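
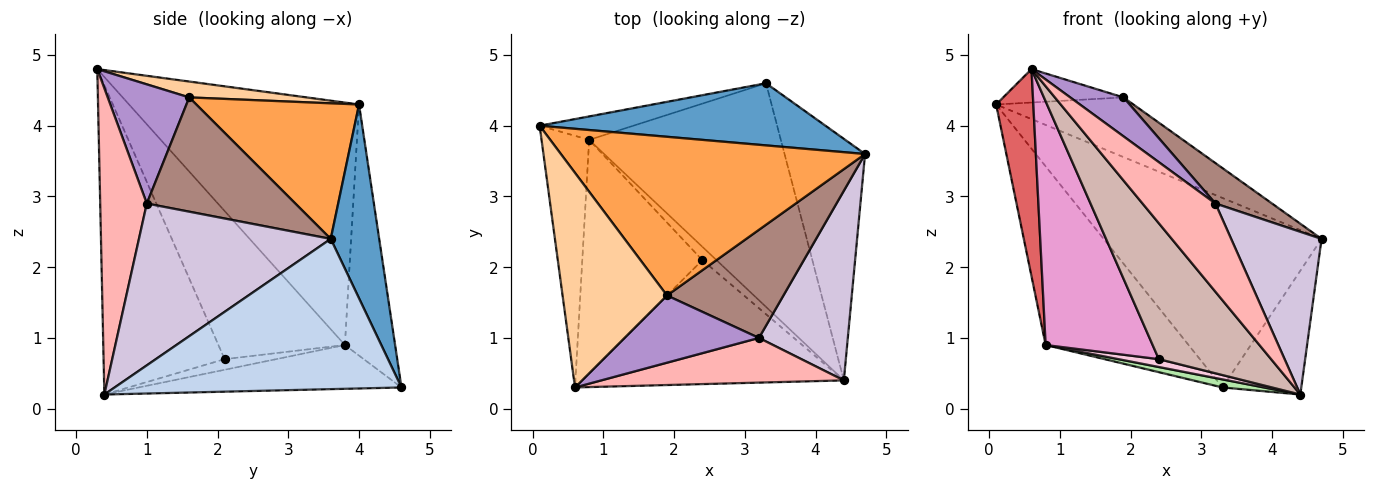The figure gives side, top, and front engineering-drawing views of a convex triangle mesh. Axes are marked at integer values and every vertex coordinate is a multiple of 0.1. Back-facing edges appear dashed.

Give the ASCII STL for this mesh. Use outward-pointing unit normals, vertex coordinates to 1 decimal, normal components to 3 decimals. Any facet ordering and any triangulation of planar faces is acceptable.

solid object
 facet normal 0.207 0.930 0.305
  outer loop
   vertex 3.3 4.6 0.3
   vertex 0.1 4.0 4.3
   vertex 4.7 3.6 2.4
  endloop
 endfacet
 facet normal 0.857 0.235 -0.459
  outer loop
   vertex 3.3 4.6 0.3
   vertex 4.7 3.6 2.4
   vertex 4.4 0.4 0.2
  endloop
 endfacet
 facet normal 0.385 0.325 0.864
  outer loop
   vertex 1.9 1.6 4.4
   vertex 4.7 3.6 2.4
   vertex 0.1 4.0 4.3
  endloop
 endfacet
 facet normal 0.149 0.152 0.977
  outer loop
   vertex 1.9 1.6 4.4
   vertex 0.1 4.0 4.3
   vertex 0.6 0.3 4.8
  endloop
 endfacet
 facet normal -0.329 0.936 -0.123
  outer loop
   vertex 0.8 3.8 0.9
   vertex 0.1 4.0 4.3
   vertex 3.3 4.6 0.3
  endloop
 endfacet
 facet normal -0.223 -0.035 -0.974
  outer loop
   vertex 0.8 3.8 0.9
   vertex 3.3 4.6 0.3
   vertex 4.4 0.4 0.2
  endloop
 endfacet
 facet normal -0.969 -0.157 -0.190
  outer loop
   vertex 0.8 3.8 0.9
   vertex 0.6 0.3 4.8
   vertex 0.1 4.0 4.3
  endloop
 endfacet
 facet normal 0.495 -0.775 0.392
  outer loop
   vertex 3.2 1.0 2.9
   vertex 0.6 0.3 4.8
   vertex 4.4 0.4 0.2
  endloop
 endfacet
 facet normal 0.609 -0.397 0.687
  outer loop
   vertex 3.2 1.0 2.9
   vertex 1.9 1.6 4.4
   vertex 0.6 0.3 4.8
  endloop
 endfacet
 facet normal 0.810 -0.382 0.445
  outer loop
   vertex 3.2 1.0 2.9
   vertex 4.4 0.4 0.2
   vertex 4.7 3.6 2.4
  endloop
 endfacet
 facet normal 0.677 -0.258 0.690
  outer loop
   vertex 3.2 1.0 2.9
   vertex 4.7 3.6 2.4
   vertex 1.9 1.6 4.4
  endloop
 endfacet
 facet normal -0.623 -0.578 -0.527
  outer loop
   vertex 2.4 2.1 0.7
   vertex 4.4 0.4 0.2
   vertex 0.6 0.3 4.8
  endloop
 endfacet
 facet normal -0.649 -0.549 -0.526
  outer loop
   vertex 2.4 2.1 0.7
   vertex 0.6 0.3 4.8
   vertex 0.8 3.8 0.9
  endloop
 endfacet
 facet normal -0.543 -0.426 -0.724
  outer loop
   vertex 2.4 2.1 0.7
   vertex 0.8 3.8 0.9
   vertex 4.4 0.4 0.2
  endloop
 endfacet
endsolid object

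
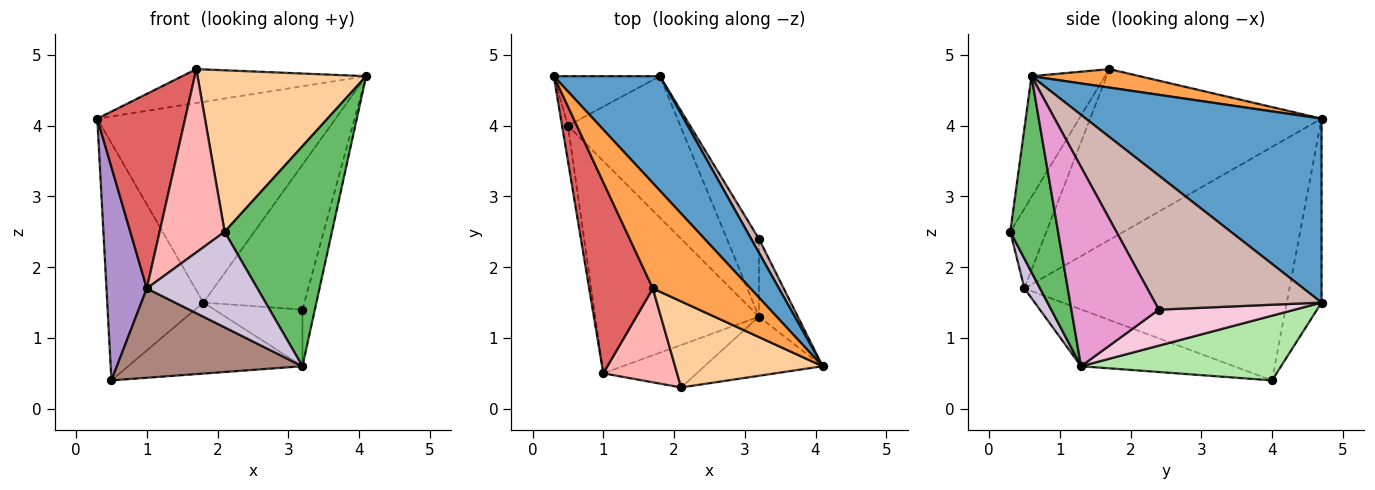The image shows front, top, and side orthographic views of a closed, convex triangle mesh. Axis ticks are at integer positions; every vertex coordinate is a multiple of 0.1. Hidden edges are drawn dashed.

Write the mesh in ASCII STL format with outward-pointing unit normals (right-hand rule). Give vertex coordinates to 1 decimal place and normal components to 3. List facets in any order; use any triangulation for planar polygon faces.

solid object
 facet normal 0.652 0.659 0.376
  outer loop
   vertex 1.8 4.7 1.5
   vertex 0.3 4.7 4.1
   vertex 4.1 0.6 4.7
  endloop
 endfacet
 facet normal -0.334 0.923 -0.193
  outer loop
   vertex 1.8 4.7 1.5
   vertex 0.5 4.0 0.4
   vertex 0.3 4.7 4.1
  endloop
 endfacet
 facet normal 0.177 0.301 0.937
  outer loop
   vertex 1.7 1.7 4.8
   vertex 4.1 0.6 4.7
   vertex 0.3 4.7 4.1
  endloop
 endfacet
 facet normal -0.359 -0.824 0.439
  outer loop
   vertex 1.7 1.7 4.8
   vertex 2.1 0.3 2.5
   vertex 4.1 0.6 4.7
  endloop
 endfacet
 facet normal 0.395 -0.887 -0.238
  outer loop
   vertex 3.2 1.3 0.6
   vertex 4.1 0.6 4.7
   vertex 2.1 0.3 2.5
  endloop
 endfacet
 facet normal 0.458 0.399 -0.795
  outer loop
   vertex 3.2 1.3 0.6
   vertex 0.5 4.0 0.4
   vertex 1.8 4.7 1.5
  endloop
 endfacet
 facet normal -0.883 -0.335 0.329
  outer loop
   vertex 1.0 0.5 1.7
   vertex 1.7 1.7 4.8
   vertex 0.3 4.7 4.1
  endloop
 endfacet
 facet normal -0.442 -0.798 0.409
  outer loop
   vertex 1.0 0.5 1.7
   vertex 2.1 0.3 2.5
   vertex 1.7 1.7 4.8
  endloop
 endfacet
 facet normal -0.988 -0.150 -0.025
  outer loop
   vertex 1.0 0.5 1.7
   vertex 0.3 4.7 4.1
   vertex 0.5 4.0 0.4
  endloop
 endfacet
 facet normal 0.128 -0.906 -0.403
  outer loop
   vertex 1.0 0.5 1.7
   vertex 3.2 1.3 0.6
   vertex 2.1 0.3 2.5
  endloop
 endfacet
 facet normal -0.305 -0.370 -0.878
  outer loop
   vertex 1.0 0.5 1.7
   vertex 0.5 4.0 0.4
   vertex 3.2 1.3 0.6
  endloop
 endfacet
 facet normal 0.854 0.518 0.049
  outer loop
   vertex 3.2 2.4 1.4
   vertex 1.8 4.7 1.5
   vertex 4.1 0.6 4.7
  endloop
 endfacet
 facet normal 0.972 0.138 -0.190
  outer loop
   vertex 3.2 2.4 1.4
   vertex 4.1 0.6 4.7
   vertex 3.2 1.3 0.6
  endloop
 endfacet
 facet normal 0.672 0.435 -0.599
  outer loop
   vertex 3.2 2.4 1.4
   vertex 3.2 1.3 0.6
   vertex 1.8 4.7 1.5
  endloop
 endfacet
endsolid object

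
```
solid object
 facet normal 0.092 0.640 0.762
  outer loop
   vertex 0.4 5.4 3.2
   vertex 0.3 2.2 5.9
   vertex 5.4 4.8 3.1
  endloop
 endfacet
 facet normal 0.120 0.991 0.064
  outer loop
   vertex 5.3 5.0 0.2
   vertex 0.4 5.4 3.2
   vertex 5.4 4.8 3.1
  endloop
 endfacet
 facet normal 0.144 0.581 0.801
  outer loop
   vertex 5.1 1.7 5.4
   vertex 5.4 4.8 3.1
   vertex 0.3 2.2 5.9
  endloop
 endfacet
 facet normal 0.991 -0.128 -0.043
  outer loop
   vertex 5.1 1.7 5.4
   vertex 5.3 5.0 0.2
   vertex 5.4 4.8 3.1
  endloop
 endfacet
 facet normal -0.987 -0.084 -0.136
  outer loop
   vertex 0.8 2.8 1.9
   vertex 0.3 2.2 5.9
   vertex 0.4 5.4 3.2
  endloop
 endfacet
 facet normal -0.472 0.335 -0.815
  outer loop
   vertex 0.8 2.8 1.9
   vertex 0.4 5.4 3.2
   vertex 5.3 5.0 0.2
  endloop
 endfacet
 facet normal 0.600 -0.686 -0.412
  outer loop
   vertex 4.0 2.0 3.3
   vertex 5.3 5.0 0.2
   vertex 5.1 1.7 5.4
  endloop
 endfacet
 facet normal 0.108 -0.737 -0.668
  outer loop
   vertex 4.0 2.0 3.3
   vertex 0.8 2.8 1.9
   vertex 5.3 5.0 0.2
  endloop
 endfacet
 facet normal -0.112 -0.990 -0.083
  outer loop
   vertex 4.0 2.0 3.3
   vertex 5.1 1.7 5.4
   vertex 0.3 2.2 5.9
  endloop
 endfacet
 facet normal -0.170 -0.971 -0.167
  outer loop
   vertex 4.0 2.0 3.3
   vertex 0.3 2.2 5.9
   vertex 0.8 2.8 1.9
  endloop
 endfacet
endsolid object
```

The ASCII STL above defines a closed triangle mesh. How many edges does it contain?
15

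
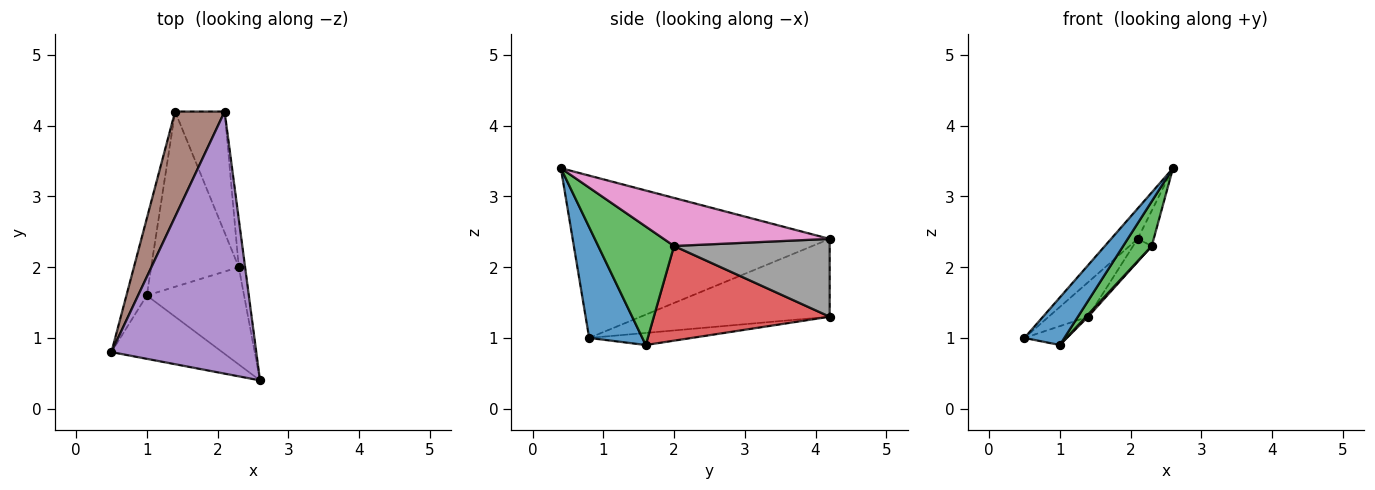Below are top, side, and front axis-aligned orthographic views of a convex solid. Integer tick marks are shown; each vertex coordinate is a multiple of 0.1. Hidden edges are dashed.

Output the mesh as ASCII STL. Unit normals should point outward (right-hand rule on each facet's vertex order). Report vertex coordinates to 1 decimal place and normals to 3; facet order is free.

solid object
 facet normal 0.625 -0.469 -0.625
  outer loop
   vertex 1.0 1.6 0.9
   vertex 2.6 0.4 3.4
   vertex 0.5 0.8 1.0
  endloop
 endfacet
 facet normal -0.498 0.206 -0.842
  outer loop
   vertex 1.0 1.6 0.9
   vertex 0.5 0.8 1.0
   vertex 1.4 4.2 1.3
  endloop
 endfacet
 facet normal 0.742 -0.280 -0.609
  outer loop
   vertex 2.3 2.0 2.3
   vertex 2.6 0.4 3.4
   vertex 1.0 1.6 0.9
  endloop
 endfacet
 facet normal 0.734 -0.008 -0.679
  outer loop
   vertex 2.3 2.0 2.3
   vertex 1.0 1.6 0.9
   vertex 1.4 4.2 1.3
  endloop
 endfacet
 facet normal -0.744 0.077 0.664
  outer loop
   vertex 2.1 4.2 2.4
   vertex 0.5 0.8 1.0
   vertex 2.6 0.4 3.4
  endloop
 endfacet
 facet normal -0.831 0.173 0.529
  outer loop
   vertex 2.1 4.2 2.4
   vertex 1.4 4.2 1.3
   vertex 0.5 0.8 1.0
  endloop
 endfacet
 facet normal 0.987 0.096 -0.130
  outer loop
   vertex 2.1 4.2 2.4
   vertex 2.6 0.4 3.4
   vertex 2.3 2.0 2.3
  endloop
 endfacet
 facet normal 0.839 0.101 -0.534
  outer loop
   vertex 2.1 4.2 2.4
   vertex 2.3 2.0 2.3
   vertex 1.4 4.2 1.3
  endloop
 endfacet
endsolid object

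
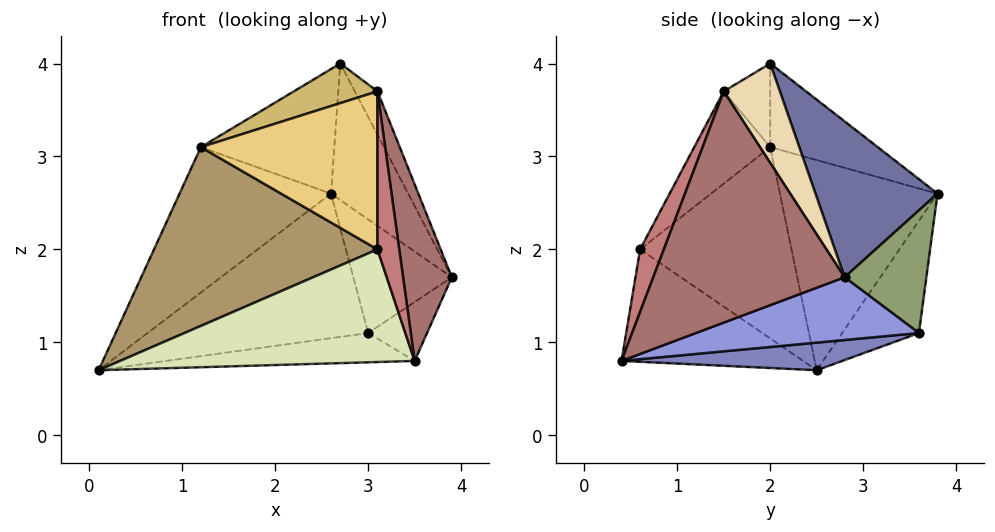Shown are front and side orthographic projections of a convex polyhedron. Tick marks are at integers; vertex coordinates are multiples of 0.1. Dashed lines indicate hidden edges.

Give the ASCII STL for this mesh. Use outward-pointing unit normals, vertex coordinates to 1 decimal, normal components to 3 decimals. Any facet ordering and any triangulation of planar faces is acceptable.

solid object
 facet normal 0.716 0.453 0.531
  outer loop
   vertex 2.6 3.8 2.6
   vertex 2.7 2.0 4.0
   vertex 3.9 2.8 1.7
  endloop
 endfacet
 facet normal 0.096 0.108 -0.990
  outer loop
   vertex 3.0 3.6 1.1
   vertex 3.5 0.4 0.8
   vertex 0.1 2.5 0.7
  endloop
 endfacet
 facet normal 0.647 0.171 -0.743
  outer loop
   vertex 3.0 3.6 1.1
   vertex 3.9 2.8 1.7
   vertex 3.5 0.4 0.8
  endloop
 endfacet
 facet normal -0.322 0.924 -0.209
  outer loop
   vertex 3.0 3.6 1.1
   vertex 0.1 2.5 0.7
   vertex 2.6 3.8 2.6
  endloop
 endfacet
 facet normal 0.637 0.768 0.068
  outer loop
   vertex 3.0 3.6 1.1
   vertex 2.6 3.8 2.6
   vertex 3.9 2.8 1.7
  endloop
 endfacet
 facet normal -0.651 0.626 0.429
  outer loop
   vertex 1.2 2.0 3.1
   vertex 2.6 3.8 2.6
   vertex 0.1 2.5 0.7
  endloop
 endfacet
 facet normal -0.434 0.538 0.723
  outer loop
   vertex 1.2 2.0 3.1
   vertex 2.7 2.0 4.0
   vertex 2.6 3.8 2.6
  endloop
 endfacet
 facet normal -0.525 -0.851 -0.033
  outer loop
   vertex 3.1 0.6 2.0
   vertex 0.1 2.5 0.7
   vertex 3.5 0.4 0.8
  endloop
 endfacet
 facet normal -0.559 -0.825 0.084
  outer loop
   vertex 3.1 0.6 2.0
   vertex 1.2 2.0 3.1
   vertex 0.1 2.5 0.7
  endloop
 endfacet
 facet normal -0.377 -0.679 0.629
  outer loop
   vertex 3.1 1.5 3.7
   vertex 2.7 2.0 4.0
   vertex 1.2 2.0 3.1
  endloop
 endfacet
 facet normal -0.355 -0.826 0.437
  outer loop
   vertex 3.1 1.5 3.7
   vertex 1.2 2.0 3.1
   vertex 3.1 0.6 2.0
  endloop
 endfacet
 facet normal 0.790 0.318 0.523
  outer loop
   vertex 3.1 1.5 3.7
   vertex 3.9 2.8 1.7
   vertex 2.7 2.0 4.0
  endloop
 endfacet
 facet normal 0.945 -0.241 0.222
  outer loop
   vertex 3.1 1.5 3.7
   vertex 3.5 0.4 0.8
   vertex 3.9 2.8 1.7
  endloop
 endfacet
 facet normal 0.693 -0.637 0.337
  outer loop
   vertex 3.1 1.5 3.7
   vertex 3.1 0.6 2.0
   vertex 3.5 0.4 0.8
  endloop
 endfacet
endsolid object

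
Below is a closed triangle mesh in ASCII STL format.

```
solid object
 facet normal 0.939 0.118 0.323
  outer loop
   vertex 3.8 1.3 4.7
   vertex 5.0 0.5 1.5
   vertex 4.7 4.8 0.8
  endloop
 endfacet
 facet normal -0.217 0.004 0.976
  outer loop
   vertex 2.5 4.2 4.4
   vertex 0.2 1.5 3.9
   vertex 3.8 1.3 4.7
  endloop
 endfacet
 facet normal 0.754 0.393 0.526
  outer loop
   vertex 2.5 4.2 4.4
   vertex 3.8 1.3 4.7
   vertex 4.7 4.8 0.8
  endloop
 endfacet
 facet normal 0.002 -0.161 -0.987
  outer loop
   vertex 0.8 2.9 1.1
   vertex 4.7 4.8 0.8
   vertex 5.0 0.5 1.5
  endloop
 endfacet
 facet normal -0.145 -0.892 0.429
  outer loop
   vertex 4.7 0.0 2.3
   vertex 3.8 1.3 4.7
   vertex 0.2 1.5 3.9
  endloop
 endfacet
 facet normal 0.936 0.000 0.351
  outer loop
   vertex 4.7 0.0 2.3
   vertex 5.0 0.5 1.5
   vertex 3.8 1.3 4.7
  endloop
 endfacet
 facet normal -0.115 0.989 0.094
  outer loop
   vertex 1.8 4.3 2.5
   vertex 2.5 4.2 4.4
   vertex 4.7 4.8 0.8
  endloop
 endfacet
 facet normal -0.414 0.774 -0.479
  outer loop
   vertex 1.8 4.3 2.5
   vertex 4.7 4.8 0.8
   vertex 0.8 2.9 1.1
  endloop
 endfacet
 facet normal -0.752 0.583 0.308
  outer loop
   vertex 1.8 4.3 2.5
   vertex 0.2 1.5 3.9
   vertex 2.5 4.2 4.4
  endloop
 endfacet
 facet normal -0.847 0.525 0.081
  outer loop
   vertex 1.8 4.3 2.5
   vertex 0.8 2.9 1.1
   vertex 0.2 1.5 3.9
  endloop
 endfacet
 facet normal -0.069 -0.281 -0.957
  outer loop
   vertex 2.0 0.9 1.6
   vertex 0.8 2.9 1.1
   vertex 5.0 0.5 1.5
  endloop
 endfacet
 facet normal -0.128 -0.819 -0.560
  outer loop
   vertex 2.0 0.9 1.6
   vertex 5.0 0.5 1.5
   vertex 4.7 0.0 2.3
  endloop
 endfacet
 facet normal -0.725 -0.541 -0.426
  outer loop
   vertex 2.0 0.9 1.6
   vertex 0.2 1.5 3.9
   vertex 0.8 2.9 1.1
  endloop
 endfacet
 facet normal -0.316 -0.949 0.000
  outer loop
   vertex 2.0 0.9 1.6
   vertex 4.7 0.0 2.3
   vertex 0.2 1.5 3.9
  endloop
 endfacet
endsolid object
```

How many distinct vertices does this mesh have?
9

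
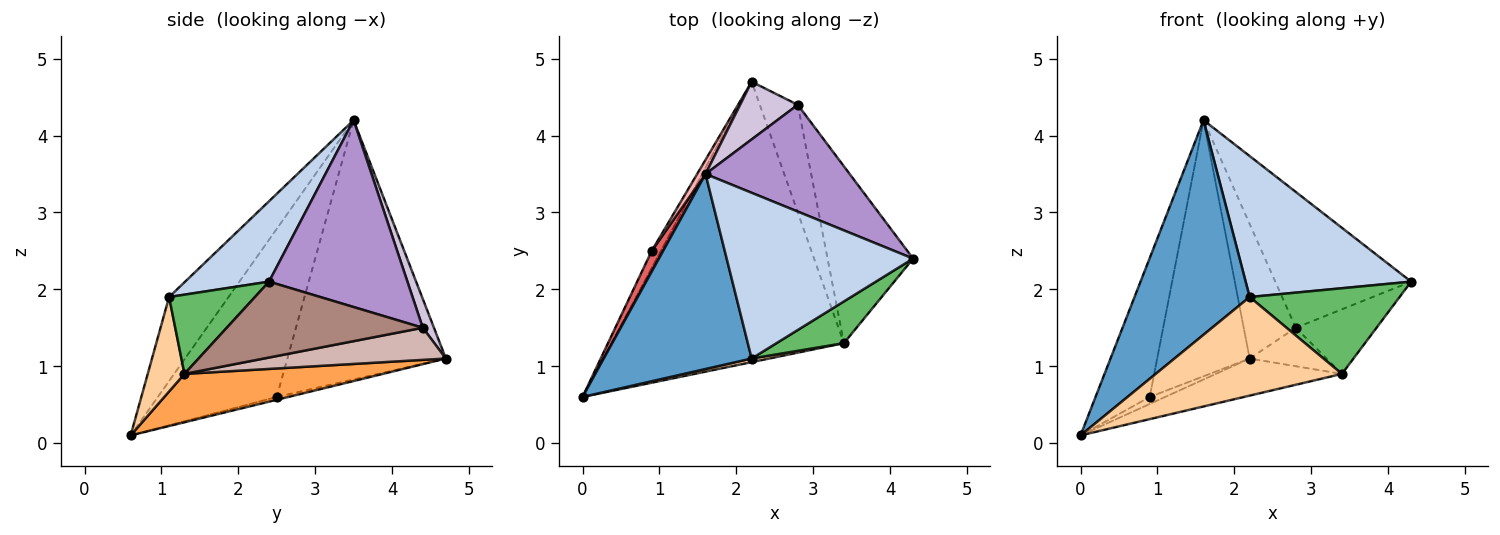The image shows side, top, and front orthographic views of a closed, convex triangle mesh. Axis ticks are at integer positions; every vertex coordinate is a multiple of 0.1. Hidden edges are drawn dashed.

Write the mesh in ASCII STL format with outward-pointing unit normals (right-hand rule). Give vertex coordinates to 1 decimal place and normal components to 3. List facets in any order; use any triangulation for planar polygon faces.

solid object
 facet normal -0.357 -0.691 0.628
  outer loop
   vertex 2.2 1.1 1.9
   vertex 1.6 3.5 4.2
   vertex 0.0 0.6 0.1
  endloop
 endfacet
 facet normal 0.312 -0.616 0.724
  outer loop
   vertex 2.2 1.1 1.9
   vertex 4.3 2.4 2.1
   vertex 1.6 3.5 4.2
  endloop
 endfacet
 facet normal 0.202 0.128 -0.971
  outer loop
   vertex 3.4 1.3 0.9
   vertex 0.0 0.6 0.1
   vertex 2.2 4.7 1.1
  endloop
 endfacet
 facet normal 0.193 -0.980 0.036
  outer loop
   vertex 3.4 1.3 0.9
   vertex 2.2 1.1 1.9
   vertex 0.0 0.6 0.1
  endloop
 endfacet
 facet normal 0.458 -0.799 0.389
  outer loop
   vertex 3.4 1.3 0.9
   vertex 4.3 2.4 2.1
   vertex 2.2 1.1 1.9
  endloop
 endfacet
 facet normal -0.273 0.364 -0.891
  outer loop
   vertex 0.9 2.5 0.6
   vertex 2.2 4.7 1.1
   vertex 0.0 0.6 0.1
  endloop
 endfacet
 facet normal -0.908 0.414 0.062
  outer loop
   vertex 0.9 2.5 0.6
   vertex 0.0 0.6 0.1
   vertex 1.6 3.5 4.2
  endloop
 endfacet
 facet normal -0.863 0.504 0.028
  outer loop
   vertex 0.9 2.5 0.6
   vertex 1.6 3.5 4.2
   vertex 2.2 4.7 1.1
  endloop
 endfacet
 facet normal 0.625 0.614 0.482
  outer loop
   vertex 2.8 4.4 1.5
   vertex 1.6 3.5 4.2
   vertex 4.3 2.4 2.1
  endloop
 endfacet
 facet normal 0.193 0.902 0.386
  outer loop
   vertex 2.8 4.4 1.5
   vertex 2.2 4.7 1.1
   vertex 1.6 3.5 4.2
  endloop
 endfacet
 facet normal 0.640 0.264 -0.722
  outer loop
   vertex 2.8 4.4 1.5
   vertex 4.3 2.4 2.1
   vertex 3.4 1.3 0.9
  endloop
 endfacet
 facet normal 0.623 0.263 -0.737
  outer loop
   vertex 2.8 4.4 1.5
   vertex 3.4 1.3 0.9
   vertex 2.2 4.7 1.1
  endloop
 endfacet
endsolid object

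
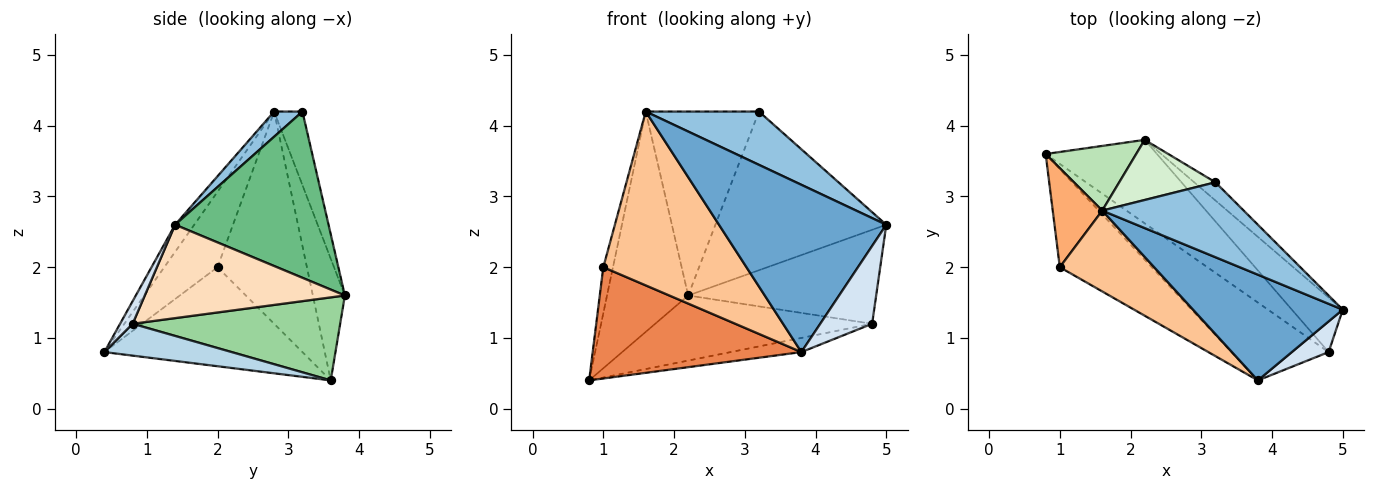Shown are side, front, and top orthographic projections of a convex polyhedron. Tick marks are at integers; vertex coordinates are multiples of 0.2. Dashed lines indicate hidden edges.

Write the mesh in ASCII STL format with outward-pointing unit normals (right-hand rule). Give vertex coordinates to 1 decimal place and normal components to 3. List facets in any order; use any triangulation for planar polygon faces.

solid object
 facet normal -0.096 -0.841 0.532
  outer loop
   vertex 1.6 2.8 4.2
   vertex 3.8 0.4 0.8
   vertex 5.0 1.4 2.6
  endloop
 endfacet
 facet normal 0.143 -0.574 0.807
  outer loop
   vertex 3.2 3.2 4.2
   vertex 1.6 2.8 4.2
   vertex 5.0 1.4 2.6
  endloop
 endfacet
 facet normal 0.306 0.170 -0.937
  outer loop
   vertex 4.8 0.8 1.2
   vertex 3.8 0.4 0.8
   vertex 0.8 3.6 0.4
  endloop
 endfacet
 facet normal 0.220 -0.908 0.358
  outer loop
   vertex 4.8 0.8 1.2
   vertex 5.0 1.4 2.6
   vertex 3.8 0.4 0.8
  endloop
 endfacet
 facet normal -0.580 -0.611 -0.539
  outer loop
   vertex 1.0 2.0 2.0
   vertex 0.8 3.6 0.4
   vertex 3.8 0.4 0.8
  endloop
 endfacet
 facet normal -0.968 0.105 0.226
  outer loop
   vertex 1.0 2.0 2.0
   vertex 1.6 2.8 4.2
   vertex 0.8 3.6 0.4
  endloop
 endfacet
 facet normal -0.320 -0.859 0.400
  outer loop
   vertex 1.0 2.0 2.0
   vertex 3.8 0.4 0.8
   vertex 1.6 2.8 4.2
  endloop
 endfacet
 facet normal 0.677 0.636 -0.369
  outer loop
   vertex 2.2 3.8 1.6
   vertex 5.0 1.4 2.6
   vertex 4.8 0.8 1.2
  endloop
 endfacet
 facet normal 0.666 0.741 -0.085
  outer loop
   vertex 2.2 3.8 1.6
   vertex 3.2 3.2 4.2
   vertex 5.0 1.4 2.6
  endloop
 endfacet
 facet normal 0.507 0.530 -0.680
  outer loop
   vertex 2.2 3.8 1.6
   vertex 4.8 0.8 1.2
   vertex 0.8 3.6 0.4
  endloop
 endfacet
 facet normal -0.354 0.897 0.263
  outer loop
   vertex 2.2 3.8 1.6
   vertex 0.8 3.6 0.4
   vertex 1.6 2.8 4.2
  endloop
 endfacet
 facet normal -0.231 0.925 0.302
  outer loop
   vertex 2.2 3.8 1.6
   vertex 1.6 2.8 4.2
   vertex 3.2 3.2 4.2
  endloop
 endfacet
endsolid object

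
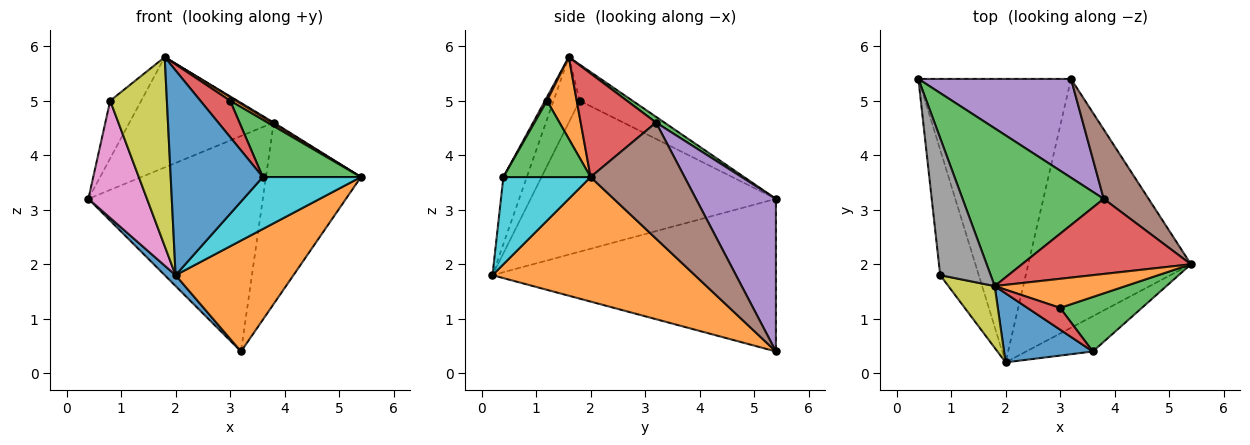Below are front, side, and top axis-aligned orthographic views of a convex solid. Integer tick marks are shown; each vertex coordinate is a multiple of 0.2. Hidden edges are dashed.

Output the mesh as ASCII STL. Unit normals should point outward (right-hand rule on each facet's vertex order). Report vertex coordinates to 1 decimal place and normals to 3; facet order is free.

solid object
 facet normal -0.707 -0.027 -0.707
  outer loop
   vertex 3.2 5.4 0.4
   vertex 2.0 0.2 1.8
   vertex 0.4 5.4 3.2
  endloop
 endfacet
 facet normal 0.573 -0.334 -0.749
  outer loop
   vertex 3.2 5.4 0.4
   vertex 5.4 2.0 3.6
   vertex 2.0 0.2 1.8
  endloop
 endfacet
 facet normal 0.033 0.573 0.819
  outer loop
   vertex 3.8 3.2 4.6
   vertex 0.4 5.4 3.2
   vertex 1.8 1.6 5.8
  endloop
 endfacet
 facet normal 0.523 -0.014 0.853
  outer loop
   vertex 3.8 3.2 4.6
   vertex 1.8 1.6 5.8
   vertex 5.4 2.0 3.6
  endloop
 endfacet
 facet normal 0.385 0.839 0.385
  outer loop
   vertex 3.8 3.2 4.6
   vertex 3.2 5.4 0.4
   vertex 0.4 5.4 3.2
  endloop
 endfacet
 facet normal 0.679 0.686 0.262
  outer loop
   vertex 3.8 3.2 4.6
   vertex 5.4 2.0 3.6
   vertex 3.2 5.4 0.4
  endloop
 endfacet
 facet normal -0.944 -0.225 -0.241
  outer loop
   vertex 0.8 1.8 5.0
   vertex 0.4 5.4 3.2
   vertex 2.0 0.2 1.8
  endloop
 endfacet
 facet normal -0.551 0.323 0.769
  outer loop
   vertex 0.8 1.8 5.0
   vertex 1.8 1.6 5.8
   vertex 0.4 5.4 3.2
  endloop
 endfacet
 facet normal -0.402 -0.870 0.285
  outer loop
   vertex 0.8 1.8 5.0
   vertex 2.0 0.2 1.8
   vertex 1.8 1.6 5.8
  endloop
 endfacet
 facet normal 0.592 -0.666 -0.453
  outer loop
   vertex 3.6 0.4 3.6
   vertex 2.0 0.2 1.8
   vertex 5.4 2.0 3.6
  endloop
 endfacet
 facet normal -0.234 -0.921 0.311
  outer loop
   vertex 3.6 0.4 3.6
   vertex 1.8 1.6 5.8
   vertex 2.0 0.2 1.8
  endloop
 endfacet
 facet normal 0.527 -0.105 0.843
  outer loop
   vertex 3.0 1.2 5.0
   vertex 5.4 2.0 3.6
   vertex 1.8 1.6 5.8
  endloop
 endfacet
 facet normal 0.541 -0.609 0.580
  outer loop
   vertex 3.0 1.2 5.0
   vertex 3.6 0.4 3.6
   vertex 5.4 2.0 3.6
  endloop
 endfacet
 facet normal 0.057 -0.856 0.514
  outer loop
   vertex 3.0 1.2 5.0
   vertex 1.8 1.6 5.8
   vertex 3.6 0.4 3.6
  endloop
 endfacet
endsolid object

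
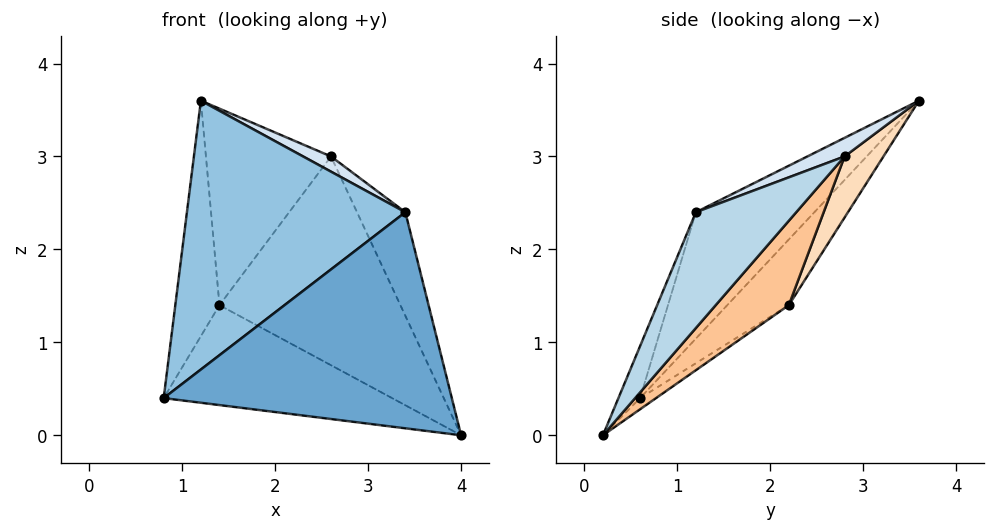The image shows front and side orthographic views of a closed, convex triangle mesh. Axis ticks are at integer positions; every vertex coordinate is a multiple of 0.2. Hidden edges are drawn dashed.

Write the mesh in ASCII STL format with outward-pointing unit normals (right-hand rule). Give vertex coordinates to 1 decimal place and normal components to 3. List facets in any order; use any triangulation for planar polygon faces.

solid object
 facet normal -0.070 -0.927 0.369
  outer loop
   vertex 3.4 1.2 2.4
   vertex 0.8 0.6 0.4
   vertex 4.0 0.2 0.0
  endloop
 endfacet
 facet normal -0.357 -0.659 0.662
  outer loop
   vertex 3.4 1.2 2.4
   vertex 1.2 3.6 3.6
   vertex 0.8 0.6 0.4
  endloop
 endfacet
 facet normal 0.900 0.433 0.044
  outer loop
   vertex 2.6 2.8 3.0
   vertex 3.4 1.2 2.4
   vertex 4.0 0.2 0.0
  endloop
 endfacet
 facet normal 0.281 -0.211 0.936
  outer loop
   vertex 2.6 2.8 3.0
   vertex 1.2 3.6 3.6
   vertex 3.4 1.2 2.4
  endloop
 endfacet
 facet normal -0.038 0.540 -0.841
  outer loop
   vertex 1.4 2.2 1.4
   vertex 4.0 0.2 0.0
   vertex 0.8 0.6 0.4
  endloop
 endfacet
 facet normal -0.743 0.532 -0.406
  outer loop
   vertex 1.4 2.2 1.4
   vertex 0.8 0.6 0.4
   vertex 1.2 3.6 3.6
  endloop
 endfacet
 facet normal 0.317 0.785 -0.532
  outer loop
   vertex 1.4 2.2 1.4
   vertex 2.6 2.8 3.0
   vertex 4.0 0.2 0.0
  endloop
 endfacet
 facet normal 0.257 0.826 -0.502
  outer loop
   vertex 1.4 2.2 1.4
   vertex 1.2 3.6 3.6
   vertex 2.6 2.8 3.0
  endloop
 endfacet
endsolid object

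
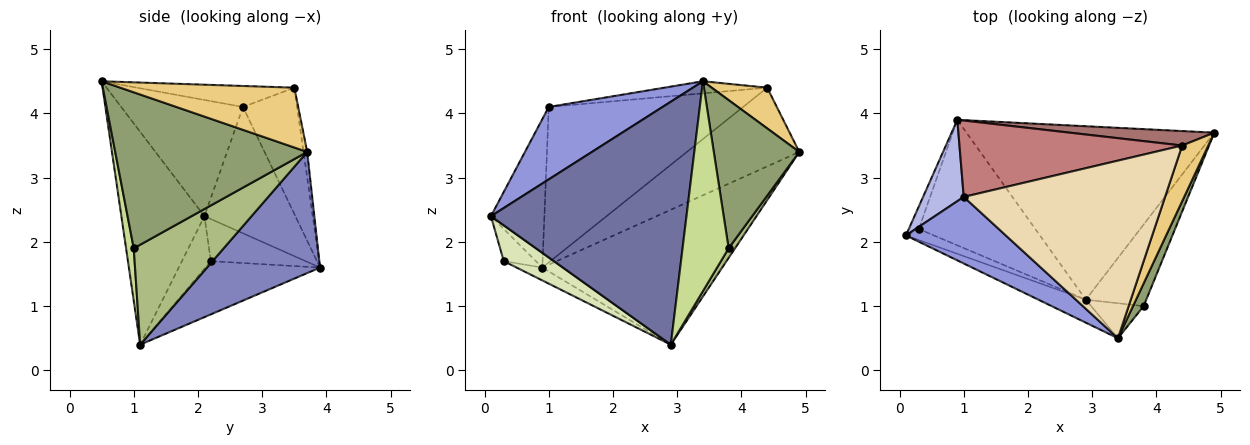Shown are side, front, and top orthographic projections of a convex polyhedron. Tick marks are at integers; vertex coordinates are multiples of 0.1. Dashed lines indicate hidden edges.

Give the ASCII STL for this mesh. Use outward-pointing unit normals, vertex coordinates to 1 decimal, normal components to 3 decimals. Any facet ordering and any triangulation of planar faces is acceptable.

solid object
 facet normal -0.389 -0.917 -0.087
  outer loop
   vertex 2.9 1.1 0.4
   vertex 3.4 0.5 4.5
   vertex 0.1 2.1 2.4
  endloop
 endfacet
 facet normal 0.360 0.573 -0.736
  outer loop
   vertex 0.9 3.9 1.6
   vertex 4.9 3.7 3.4
   vertex 2.9 1.1 0.4
  endloop
 endfacet
 facet normal -0.619 -0.578 0.532
  outer loop
   vertex 1.0 2.7 4.1
   vertex 0.1 2.1 2.4
   vertex 3.4 0.5 4.5
  endloop
 endfacet
 facet normal -0.831 0.488 0.268
  outer loop
   vertex 1.0 2.7 4.1
   vertex 0.9 3.9 1.6
   vertex 0.1 2.1 2.4
  endloop
 endfacet
 facet normal 0.912 -0.406 0.062
  outer loop
   vertex 3.8 1.0 1.9
   vertex 4.9 3.7 3.4
   vertex 3.4 0.5 4.5
  endloop
 endfacet
 facet normal 0.854 -0.061 -0.517
  outer loop
   vertex 3.8 1.0 1.9
   vertex 2.9 1.1 0.4
   vertex 4.9 3.7 3.4
  endloop
 endfacet
 facet normal 0.162 -0.973 -0.162
  outer loop
   vertex 3.8 1.0 1.9
   vertex 3.4 0.5 4.5
   vertex 2.9 1.1 0.4
  endloop
 endfacet
 facet normal -0.483 -0.837 -0.258
  outer loop
   vertex 0.3 2.2 1.7
   vertex 2.9 1.1 0.4
   vertex 0.1 2.1 2.4
  endloop
 endfacet
 facet normal -0.924 0.313 -0.219
  outer loop
   vertex 0.3 2.2 1.7
   vertex 0.1 2.1 2.4
   vertex 0.9 3.9 1.6
  endloop
 endfacet
 facet normal -0.414 0.093 -0.906
  outer loop
   vertex 0.3 2.2 1.7
   vertex 0.9 3.9 1.6
   vertex 2.9 1.1 0.4
  endloop
 endfacet
 facet normal 0.880 -0.280 0.384
  outer loop
   vertex 4.4 3.5 4.4
   vertex 3.4 0.5 4.5
   vertex 4.9 3.7 3.4
  endloop
 endfacet
 facet normal -0.103 0.068 0.992
  outer loop
   vertex 4.4 3.5 4.4
   vertex 1.0 2.7 4.1
   vertex 3.4 0.5 4.5
  endloop
 endfacet
 facet normal -0.032 0.983 0.181
  outer loop
   vertex 4.4 3.5 4.4
   vertex 4.9 3.7 3.4
   vertex 0.9 3.9 1.6
  endloop
 endfacet
 facet normal -0.243 0.871 0.428
  outer loop
   vertex 4.4 3.5 4.4
   vertex 0.9 3.9 1.6
   vertex 1.0 2.7 4.1
  endloop
 endfacet
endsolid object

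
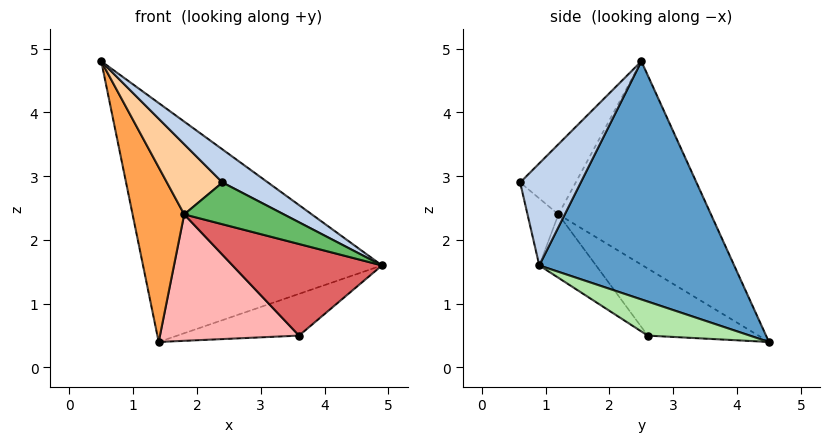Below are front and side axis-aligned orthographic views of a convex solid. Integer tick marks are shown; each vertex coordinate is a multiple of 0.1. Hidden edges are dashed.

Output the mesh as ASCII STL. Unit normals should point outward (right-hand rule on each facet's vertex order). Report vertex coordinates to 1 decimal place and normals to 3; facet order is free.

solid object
 facet normal 0.569 0.698 0.434
  outer loop
   vertex 1.4 4.5 0.4
   vertex 0.5 2.5 4.8
   vertex 4.9 0.9 1.6
  endloop
 endfacet
 facet normal 0.465 -0.349 0.814
  outer loop
   vertex 2.4 0.6 2.9
   vertex 4.9 0.9 1.6
   vertex 0.5 2.5 4.8
  endloop
 endfacet
 facet normal -0.897 -0.304 -0.321
  outer loop
   vertex 1.8 1.2 2.4
   vertex 0.5 2.5 4.8
   vertex 1.4 4.5 0.4
  endloop
 endfacet
 facet normal -0.707 -0.707 0.000
  outer loop
   vertex 1.8 1.2 2.4
   vertex 2.4 0.6 2.9
   vertex 0.5 2.5 4.8
  endloop
 endfacet
 facet normal -0.233 -0.749 -0.620
  outer loop
   vertex 1.8 1.2 2.4
   vertex 4.9 0.9 1.6
   vertex 2.4 0.6 2.9
  endloop
 endfacet
 facet normal 0.591 0.705 0.391
  outer loop
   vertex 3.6 2.6 0.5
   vertex 1.4 4.5 0.4
   vertex 4.9 0.9 1.6
  endloop
 endfacet
 facet normal -0.248 -0.653 -0.716
  outer loop
   vertex 3.6 2.6 0.5
   vertex 4.9 0.9 1.6
   vertex 1.8 1.2 2.4
  endloop
 endfacet
 facet normal -0.405 -0.509 -0.759
  outer loop
   vertex 3.6 2.6 0.5
   vertex 1.8 1.2 2.4
   vertex 1.4 4.5 0.4
  endloop
 endfacet
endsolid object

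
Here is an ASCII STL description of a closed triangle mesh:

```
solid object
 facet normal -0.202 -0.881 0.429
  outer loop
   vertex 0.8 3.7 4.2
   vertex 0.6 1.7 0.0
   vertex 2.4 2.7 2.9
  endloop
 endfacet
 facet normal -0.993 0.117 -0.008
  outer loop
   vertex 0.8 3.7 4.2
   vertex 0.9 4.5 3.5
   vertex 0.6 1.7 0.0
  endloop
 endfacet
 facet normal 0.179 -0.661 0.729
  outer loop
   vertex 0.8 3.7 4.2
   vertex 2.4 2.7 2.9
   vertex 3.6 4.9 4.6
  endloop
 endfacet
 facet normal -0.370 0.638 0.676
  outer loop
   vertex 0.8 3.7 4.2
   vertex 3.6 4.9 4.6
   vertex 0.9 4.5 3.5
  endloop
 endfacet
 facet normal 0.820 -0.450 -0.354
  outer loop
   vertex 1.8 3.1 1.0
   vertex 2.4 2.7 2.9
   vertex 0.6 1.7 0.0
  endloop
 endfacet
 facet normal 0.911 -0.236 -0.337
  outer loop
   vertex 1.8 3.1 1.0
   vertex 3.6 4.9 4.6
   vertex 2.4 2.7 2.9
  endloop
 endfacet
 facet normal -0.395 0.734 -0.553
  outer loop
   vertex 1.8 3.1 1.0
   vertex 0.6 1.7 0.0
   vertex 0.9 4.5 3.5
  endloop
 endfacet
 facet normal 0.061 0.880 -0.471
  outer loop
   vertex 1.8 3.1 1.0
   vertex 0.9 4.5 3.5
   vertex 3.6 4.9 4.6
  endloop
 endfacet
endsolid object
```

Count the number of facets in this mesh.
8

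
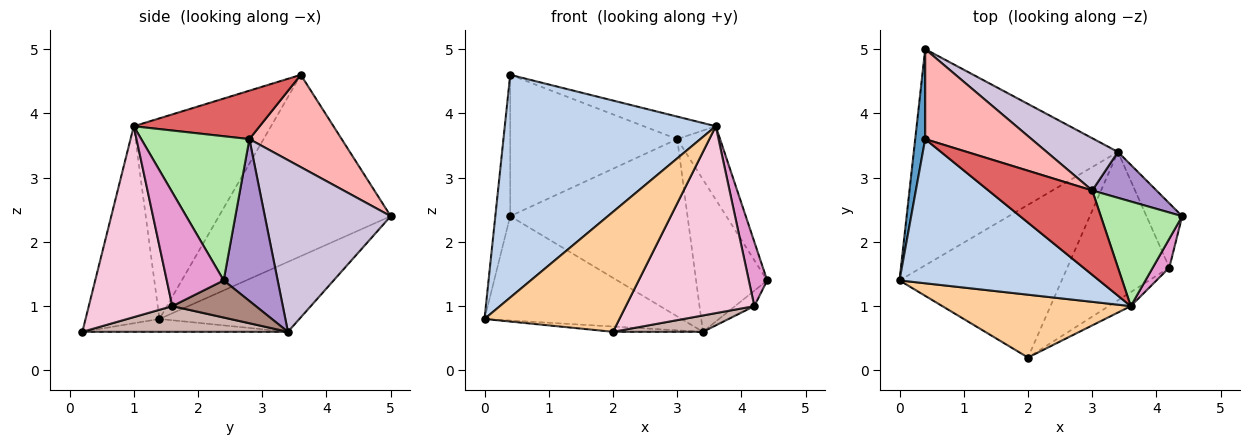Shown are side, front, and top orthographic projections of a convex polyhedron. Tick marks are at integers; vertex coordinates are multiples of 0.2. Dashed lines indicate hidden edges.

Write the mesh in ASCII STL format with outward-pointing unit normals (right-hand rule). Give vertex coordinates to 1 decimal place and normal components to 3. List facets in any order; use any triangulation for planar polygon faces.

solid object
 facet normal -0.995 0.086 0.055
  outer loop
   vertex 0.4 3.6 4.6
   vertex 0.4 5.0 2.4
   vertex 0.0 1.4 0.8
  endloop
 endfacet
 facet normal -0.479 -0.737 0.477
  outer loop
   vertex 3.6 1.0 3.8
   vertex 0.4 3.6 4.6
   vertex 0.0 1.4 0.8
  endloop
 endfacet
 facet normal -0.295 0.415 -0.861
  outer loop
   vertex 3.4 3.4 0.6
   vertex 0.0 1.4 0.8
   vertex 0.4 5.0 2.4
  endloop
 endfacet
 facet normal -0.436 -0.797 0.417
  outer loop
   vertex 2.0 0.2 0.6
   vertex 3.6 1.0 3.8
   vertex 0.0 1.4 0.8
  endloop
 endfacet
 facet normal -0.079 0.035 -0.996
  outer loop
   vertex 2.0 0.2 0.6
   vertex 0.0 1.4 0.8
   vertex 3.4 3.4 0.6
  endloop
 endfacet
 facet normal 0.823 0.326 0.465
  outer loop
   vertex 3.0 2.8 3.6
   vertex 3.6 1.0 3.8
   vertex 4.4 2.4 1.4
  endloop
 endfacet
 facet normal 0.411 0.235 0.881
  outer loop
   vertex 3.0 2.8 3.6
   vertex 0.4 3.6 4.6
   vertex 3.6 1.0 3.8
  endloop
 endfacet
 facet normal 0.422 0.765 0.487
  outer loop
   vertex 3.0 2.8 3.6
   vertex 0.4 5.0 2.4
   vertex 0.4 3.6 4.6
  endloop
 endfacet
 facet normal 0.588 0.775 0.233
  outer loop
   vertex 3.0 2.8 3.6
   vertex 4.4 2.4 1.4
   vertex 3.4 3.4 0.6
  endloop
 endfacet
 facet normal 0.563 0.793 0.234
  outer loop
   vertex 3.0 2.8 3.6
   vertex 3.4 3.4 0.6
   vertex 0.4 5.0 2.4
  endloop
 endfacet
 facet normal 0.711 0.164 -0.684
  outer loop
   vertex 4.2 1.6 1.0
   vertex 3.4 3.4 0.6
   vertex 4.4 2.4 1.4
  endloop
 endfacet
 facet normal 0.243 -0.106 -0.964
  outer loop
   vertex 4.2 1.6 1.0
   vertex 2.0 0.2 0.6
   vertex 3.4 3.4 0.6
  endloop
 endfacet
 facet normal 0.943 -0.304 0.137
  outer loop
   vertex 4.2 1.6 1.0
   vertex 4.4 2.4 1.4
   vertex 3.6 1.0 3.8
  endloop
 endfacet
 facet normal 0.544 -0.837 -0.063
  outer loop
   vertex 4.2 1.6 1.0
   vertex 3.6 1.0 3.8
   vertex 2.0 0.2 0.6
  endloop
 endfacet
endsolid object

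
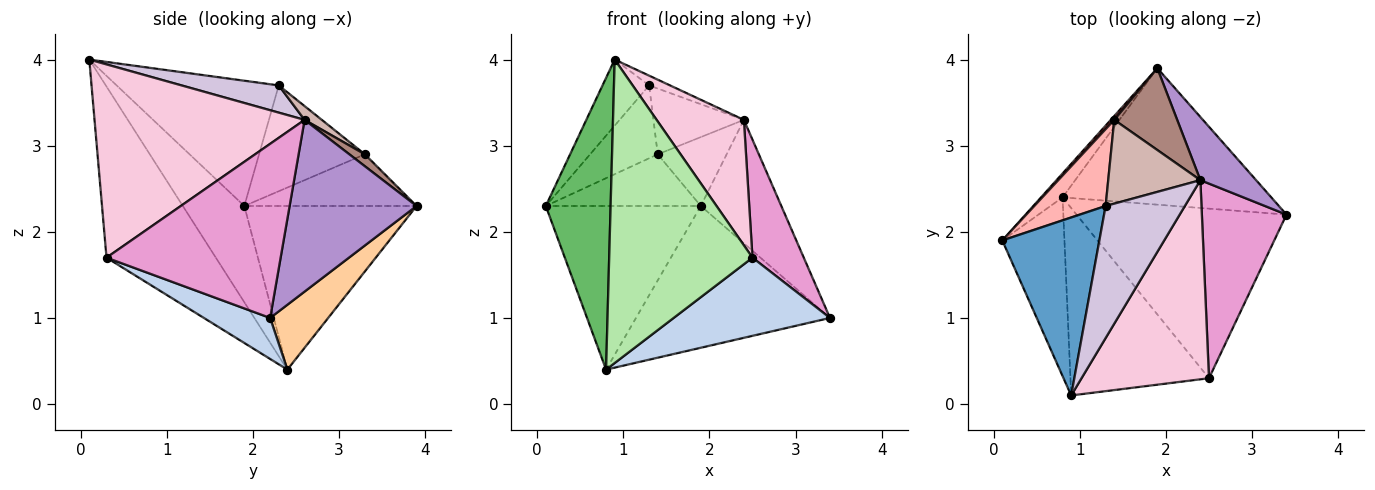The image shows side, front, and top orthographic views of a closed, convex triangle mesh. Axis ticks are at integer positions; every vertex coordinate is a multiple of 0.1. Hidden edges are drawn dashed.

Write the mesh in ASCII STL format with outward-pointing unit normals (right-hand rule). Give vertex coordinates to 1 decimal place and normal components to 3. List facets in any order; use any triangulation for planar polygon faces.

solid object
 facet normal -0.771 0.222 0.597
  outer loop
   vertex 1.3 2.3 3.7
   vertex 0.1 1.9 2.3
   vertex 0.9 0.1 4.0
  endloop
 endfacet
 facet normal 0.175 -0.412 -0.894
  outer loop
   vertex 0.8 2.4 0.4
   vertex 3.4 2.2 1.0
   vertex 2.5 0.3 1.7
  endloop
 endfacet
 facet normal -0.740 0.666 -0.097
  outer loop
   vertex 0.8 2.4 0.4
   vertex 0.1 1.9 2.3
   vertex 1.9 3.9 2.3
  endloop
 endfacet
 facet normal 0.211 0.704 -0.678
  outer loop
   vertex 0.8 2.4 0.4
   vertex 1.9 3.9 2.3
   vertex 3.4 2.2 1.0
  endloop
 endfacet
 facet normal -0.629 -0.663 -0.406
  outer loop
   vertex 0.8 2.4 0.4
   vertex 0.9 0.1 4.0
   vertex 0.1 1.9 2.3
  endloop
 endfacet
 facet normal -0.544 -0.714 -0.441
  outer loop
   vertex 0.8 2.4 0.4
   vertex 2.5 0.3 1.7
   vertex 0.9 0.1 4.0
  endloop
 endfacet
 facet normal -0.742 0.668 0.049
  outer loop
   vertex 1.4 3.3 2.9
   vertex 1.9 3.9 2.3
   vertex 0.1 1.9 2.3
  endloop
 endfacet
 facet normal -0.732 0.468 0.494
  outer loop
   vertex 1.4 3.3 2.9
   vertex 0.1 1.9 2.3
   vertex 1.3 2.3 3.7
  endloop
 endfacet
 facet normal 0.814 0.517 0.264
  outer loop
   vertex 2.4 2.6 3.3
   vertex 3.4 2.2 1.0
   vertex 1.9 3.9 2.3
  endloop
 endfacet
 facet normal 0.324 0.070 0.943
  outer loop
   vertex 2.4 2.6 3.3
   vertex 1.3 2.3 3.7
   vertex 0.9 0.1 4.0
  endloop
 endfacet
 facet normal 0.143 0.637 0.757
  outer loop
   vertex 2.4 2.6 3.3
   vertex 1.9 3.9 2.3
   vertex 1.4 3.3 2.9
  endloop
 endfacet
 facet normal 0.117 0.613 0.781
  outer loop
   vertex 2.4 2.6 3.3
   vertex 1.4 3.3 2.9
   vertex 1.3 2.3 3.7
  endloop
 endfacet
 facet normal 0.869 -0.256 0.423
  outer loop
   vertex 2.4 2.6 3.3
   vertex 2.5 0.3 1.7
   vertex 3.4 2.2 1.0
  endloop
 endfacet
 facet normal 0.789 -0.328 0.520
  outer loop
   vertex 2.4 2.6 3.3
   vertex 0.9 0.1 4.0
   vertex 2.5 0.3 1.7
  endloop
 endfacet
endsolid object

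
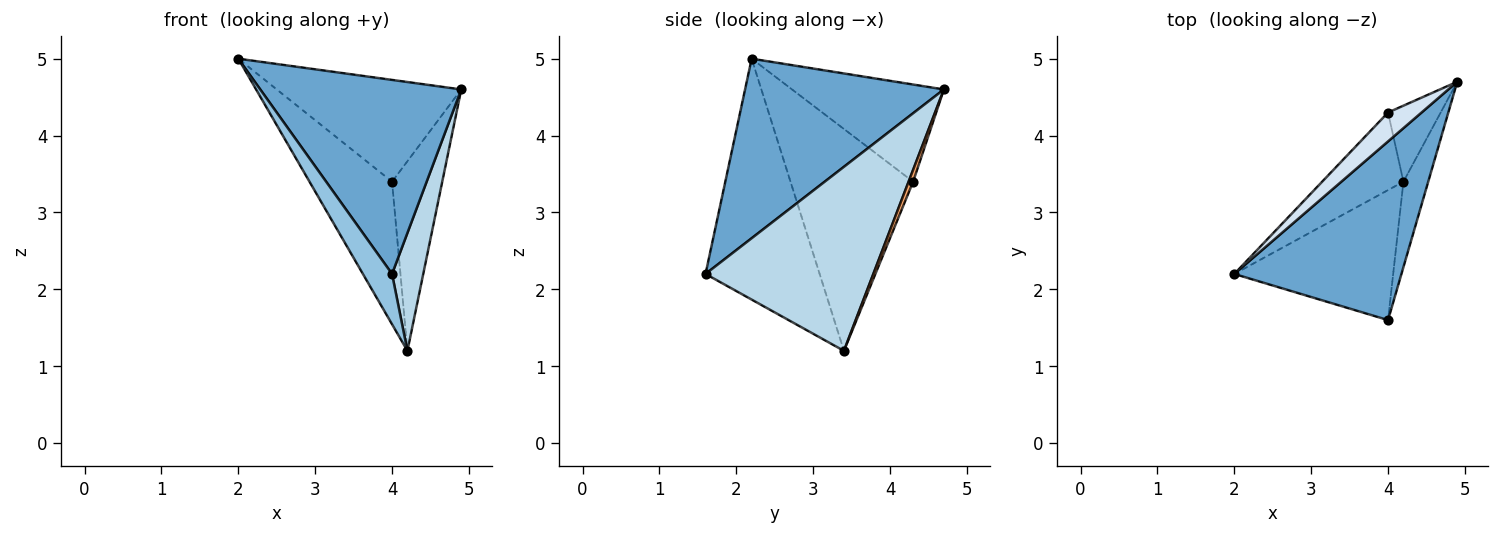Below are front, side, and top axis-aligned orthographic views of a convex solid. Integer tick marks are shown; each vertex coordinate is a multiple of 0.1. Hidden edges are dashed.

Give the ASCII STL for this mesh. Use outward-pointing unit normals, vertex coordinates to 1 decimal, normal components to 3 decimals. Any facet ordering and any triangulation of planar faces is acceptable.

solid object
 facet normal 0.588 -0.595 0.548
  outer loop
   vertex 4.0 1.6 2.2
   vertex 4.9 4.7 4.6
   vertex 2.0 2.2 5.0
  endloop
 endfacet
 facet normal -0.816 -0.208 -0.538
  outer loop
   vertex 4.2 3.4 1.2
   vertex 4.0 1.6 2.2
   vertex 2.0 2.2 5.0
  endloop
 endfacet
 facet normal 0.975 -0.181 -0.131
  outer loop
   vertex 4.2 3.4 1.2
   vertex 4.9 4.7 4.6
   vertex 4.0 1.6 2.2
  endloop
 endfacet
 facet normal -0.621 0.754 0.214
  outer loop
   vertex 4.0 4.3 3.4
   vertex 2.0 2.2 5.0
   vertex 4.9 4.7 4.6
  endloop
 endfacet
 facet normal -0.794 0.534 -0.291
  outer loop
   vertex 4.0 4.3 3.4
   vertex 4.2 3.4 1.2
   vertex 2.0 2.2 5.0
  endloop
 endfacet
 facet normal 0.083 0.925 -0.371
  outer loop
   vertex 4.0 4.3 3.4
   vertex 4.9 4.7 4.6
   vertex 4.2 3.4 1.2
  endloop
 endfacet
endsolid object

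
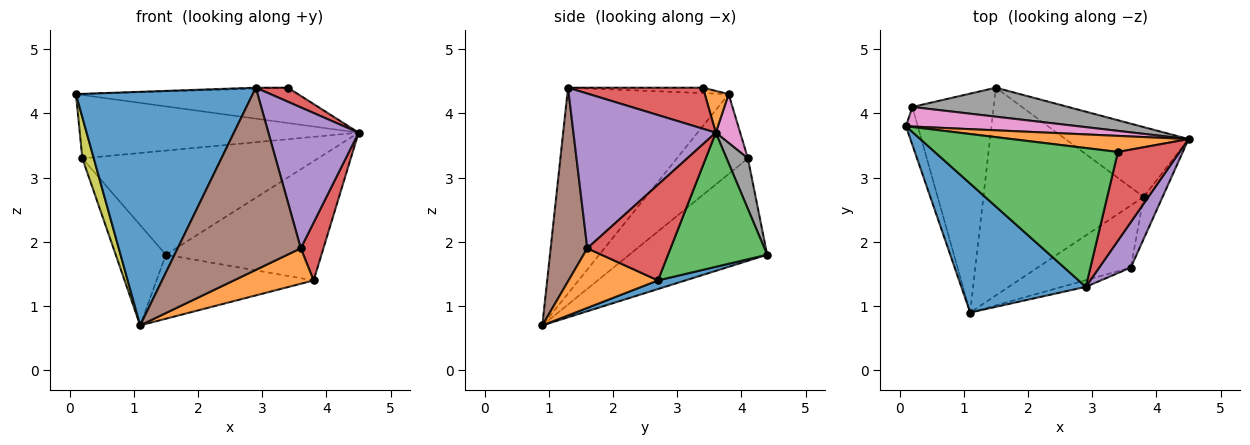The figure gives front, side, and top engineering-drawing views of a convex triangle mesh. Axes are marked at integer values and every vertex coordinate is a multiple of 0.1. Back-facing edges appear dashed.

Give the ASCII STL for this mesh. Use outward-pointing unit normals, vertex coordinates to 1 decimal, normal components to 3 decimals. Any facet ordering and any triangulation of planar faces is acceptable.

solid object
 facet normal -0.624 -0.684 0.378
  outer loop
   vertex 2.9 1.3 4.4
   vertex 0.1 3.8 4.3
   vertex 1.1 0.9 0.7
  endloop
 endfacet
 facet normal 0.097 0.906 0.412
  outer loop
   vertex 3.4 3.4 4.4
   vertex 4.5 3.6 3.7
   vertex 0.1 3.8 4.3
  endloop
 endfacet
 facet normal -0.029 0.007 1.000
  outer loop
   vertex 3.4 3.4 4.4
   vertex 0.1 3.8 4.3
   vertex 2.9 1.3 4.4
  endloop
 endfacet
 facet normal 0.549 -0.131 0.825
  outer loop
   vertex 3.4 3.4 4.4
   vertex 2.9 1.3 4.4
   vertex 4.5 3.6 3.7
  endloop
 endfacet
 facet normal 0.832 -0.527 0.170
  outer loop
   vertex 3.6 1.6 1.9
   vertex 4.5 3.6 3.7
   vertex 2.9 1.3 4.4
  endloop
 endfacet
 facet normal 0.285 -0.958 -0.035
  outer loop
   vertex 3.6 1.6 1.9
   vertex 2.9 1.3 4.4
   vertex 1.1 0.9 0.7
  endloop
 endfacet
 facet normal 0.083 0.952 0.294
  outer loop
   vertex 0.2 4.1 3.3
   vertex 0.1 3.8 4.3
   vertex 4.5 3.6 3.7
  endloop
 endfacet
 facet normal 0.087 0.960 0.267
  outer loop
   vertex 0.2 4.1 3.3
   vertex 4.5 3.6 3.7
   vertex 1.5 4.4 1.8
  endloop
 endfacet
 facet normal -0.977 -0.157 -0.145
  outer loop
   vertex 0.2 4.1 3.3
   vertex 1.1 0.9 0.7
   vertex 0.1 3.8 4.3
  endloop
 endfacet
 facet normal -0.753 0.274 -0.598
  outer loop
   vertex 0.2 4.1 3.3
   vertex 1.5 4.4 1.8
   vertex 1.1 0.9 0.7
  endloop
 endfacet
 facet normal 0.051 0.294 -0.954
  outer loop
   vertex 3.8 2.7 1.4
   vertex 1.1 0.9 0.7
   vertex 1.5 4.4 1.8
  endloop
 endfacet
 facet normal 0.486 -0.433 -0.759
  outer loop
   vertex 3.8 2.7 1.4
   vertex 3.6 1.6 1.9
   vertex 1.1 0.9 0.7
  endloop
 endfacet
 facet normal 0.482 0.756 -0.443
  outer loop
   vertex 3.8 2.7 1.4
   vertex 1.5 4.4 1.8
   vertex 4.5 3.6 3.7
  endloop
 endfacet
 facet normal 0.948 -0.258 -0.188
  outer loop
   vertex 3.8 2.7 1.4
   vertex 4.5 3.6 3.7
   vertex 3.6 1.6 1.9
  endloop
 endfacet
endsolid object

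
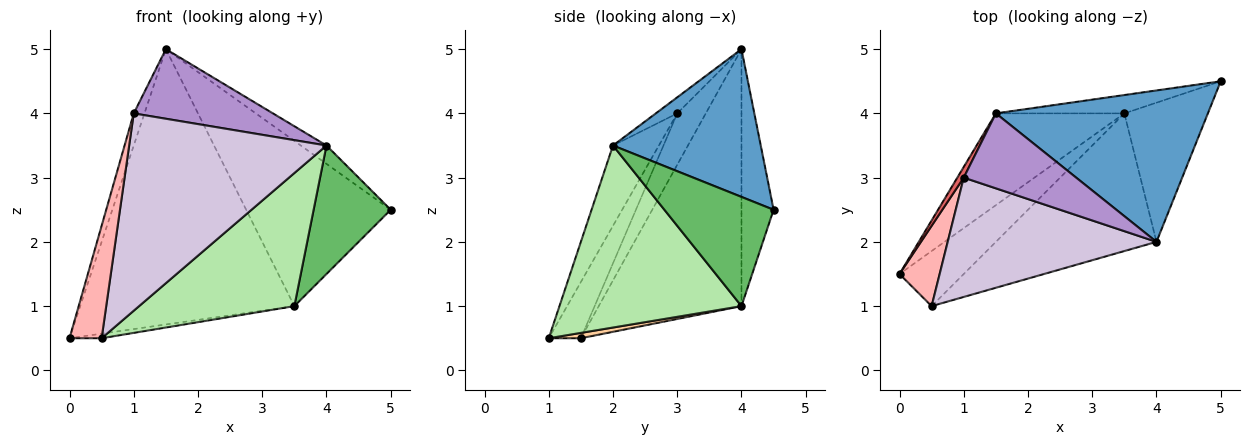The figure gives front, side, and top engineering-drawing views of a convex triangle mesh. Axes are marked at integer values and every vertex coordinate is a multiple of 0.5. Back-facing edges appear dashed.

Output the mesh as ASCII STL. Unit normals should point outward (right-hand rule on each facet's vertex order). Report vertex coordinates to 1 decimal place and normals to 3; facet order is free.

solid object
 facet normal 0.569 0.099 0.816
  outer loop
   vertex 4.0 2.0 3.5
   vertex 5.0 4.5 2.5
   vertex 1.5 4.0 5.0
  endloop
 endfacet
 facet normal -0.535 0.802 -0.267
  outer loop
   vertex 3.5 4.0 1.0
   vertex 0.0 1.5 0.5
   vertex 1.5 4.0 5.0
  endloop
 endfacet
 facet normal -0.216 0.970 -0.108
  outer loop
   vertex 3.5 4.0 1.0
   vertex 1.5 4.0 5.0
   vertex 5.0 4.5 2.5
  endloop
 endfacet
 facet normal 0.083 0.083 -0.993
  outer loop
   vertex 3.5 4.0 1.0
   vertex 0.5 1.0 0.5
   vertex 0.0 1.5 0.5
  endloop
 endfacet
 facet normal 0.693 -0.489 -0.530
  outer loop
   vertex 3.5 4.0 1.0
   vertex 5.0 4.5 2.5
   vertex 4.0 2.0 3.5
  endloop
 endfacet
 facet normal 0.632 -0.539 -0.557
  outer loop
   vertex 3.5 4.0 1.0
   vertex 4.0 2.0 3.5
   vertex 0.5 1.0 0.5
  endloop
 endfacet
 facet normal -0.930 0.349 0.116
  outer loop
   vertex 1.0 3.0 4.0
   vertex 1.5 4.0 5.0
   vertex 0.0 1.5 0.5
  endloop
 endfacet
 facet normal -0.631 -0.631 0.451
  outer loop
   vertex 1.0 3.0 4.0
   vertex 0.0 1.5 0.5
   vertex 0.5 1.0 0.5
  endloop
 endfacet
 facet normal -0.104 -0.677 0.729
  outer loop
   vertex 1.0 3.0 4.0
   vertex 4.0 2.0 3.5
   vertex 1.5 4.0 5.0
  endloop
 endfacet
 facet normal -0.195 -0.839 0.507
  outer loop
   vertex 1.0 3.0 4.0
   vertex 0.5 1.0 0.5
   vertex 4.0 2.0 3.5
  endloop
 endfacet
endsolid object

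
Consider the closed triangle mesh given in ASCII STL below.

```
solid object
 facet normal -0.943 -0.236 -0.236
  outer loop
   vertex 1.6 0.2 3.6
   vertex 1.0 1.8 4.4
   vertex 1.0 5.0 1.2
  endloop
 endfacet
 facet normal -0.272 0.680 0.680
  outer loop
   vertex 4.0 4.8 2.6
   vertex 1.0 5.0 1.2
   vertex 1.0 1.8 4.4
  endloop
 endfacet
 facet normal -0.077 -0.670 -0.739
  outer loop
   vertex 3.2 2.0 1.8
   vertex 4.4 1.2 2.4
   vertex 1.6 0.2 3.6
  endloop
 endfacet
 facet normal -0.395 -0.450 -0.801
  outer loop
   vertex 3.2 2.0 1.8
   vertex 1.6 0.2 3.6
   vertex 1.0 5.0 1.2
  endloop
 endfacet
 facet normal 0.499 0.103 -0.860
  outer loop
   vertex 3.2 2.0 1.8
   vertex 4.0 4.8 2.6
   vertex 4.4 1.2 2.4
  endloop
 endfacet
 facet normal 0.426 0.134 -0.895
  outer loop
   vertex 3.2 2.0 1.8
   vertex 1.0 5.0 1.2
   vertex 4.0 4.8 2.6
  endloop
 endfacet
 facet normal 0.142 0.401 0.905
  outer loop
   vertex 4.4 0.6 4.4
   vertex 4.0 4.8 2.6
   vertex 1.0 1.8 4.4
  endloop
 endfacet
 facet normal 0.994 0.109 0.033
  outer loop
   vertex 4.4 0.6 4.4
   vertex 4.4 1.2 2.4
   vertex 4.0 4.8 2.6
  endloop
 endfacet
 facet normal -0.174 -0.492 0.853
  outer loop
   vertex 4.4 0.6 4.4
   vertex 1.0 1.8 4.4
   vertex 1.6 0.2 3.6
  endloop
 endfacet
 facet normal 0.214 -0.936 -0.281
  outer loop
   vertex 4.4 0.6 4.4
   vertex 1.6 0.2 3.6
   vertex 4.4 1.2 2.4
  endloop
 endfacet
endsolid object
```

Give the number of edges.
15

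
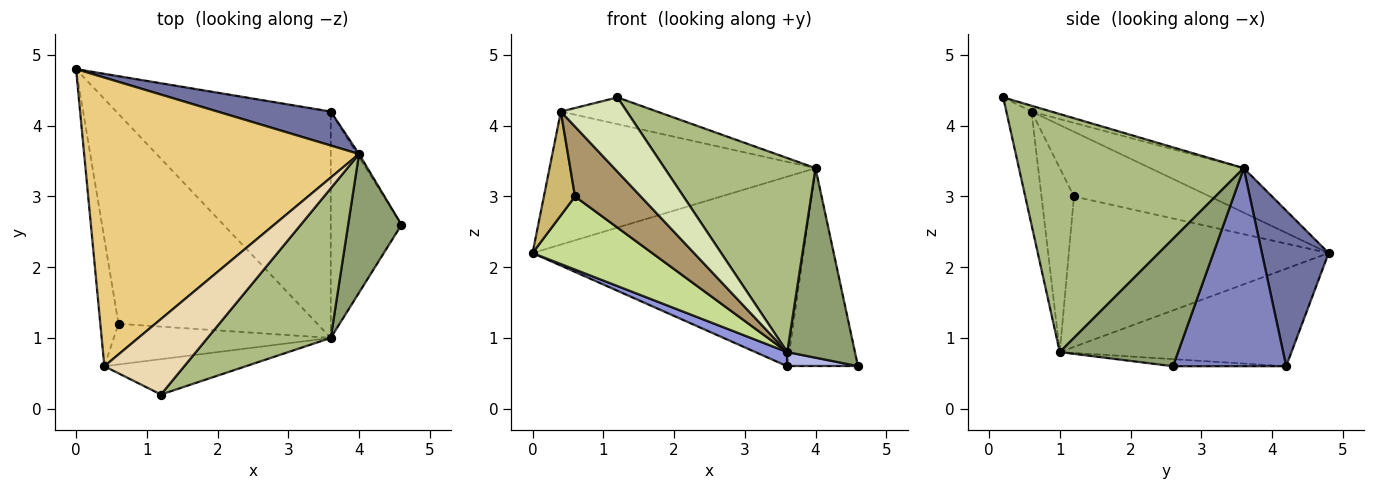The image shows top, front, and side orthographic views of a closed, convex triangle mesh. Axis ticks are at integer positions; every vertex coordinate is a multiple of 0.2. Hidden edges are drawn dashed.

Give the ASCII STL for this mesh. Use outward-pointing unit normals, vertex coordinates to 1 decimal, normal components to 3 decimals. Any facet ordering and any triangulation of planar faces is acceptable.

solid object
 facet normal 0.236 0.957 0.171
  outer loop
   vertex 4.0 3.6 3.4
   vertex 3.6 4.2 0.6
   vertex 0.0 4.8 2.2
  endloop
 endfacet
 facet normal 0.848 0.530 -0.008
  outer loop
   vertex 4.0 3.6 3.4
   vertex 4.6 2.6 0.6
   vertex 3.6 4.2 0.6
  endloop
 endfacet
 facet normal -0.413 -0.057 -0.909
  outer loop
   vertex 3.6 1.0 0.8
   vertex 0.0 4.8 2.2
   vertex 3.6 4.2 0.6
  endloop
 endfacet
 facet normal -0.099 -0.062 -0.993
  outer loop
   vertex 3.6 1.0 0.8
   vertex 3.6 4.2 0.6
   vertex 4.6 2.6 0.6
  endloop
 endfacet
 facet normal 0.816 -0.467 0.342
  outer loop
   vertex 3.6 1.0 0.8
   vertex 4.6 2.6 0.6
   vertex 4.0 3.6 3.4
  endloop
 endfacet
 facet normal 0.763 -0.512 0.395
  outer loop
   vertex 3.6 1.0 0.8
   vertex 4.0 3.6 3.4
   vertex 1.2 0.2 4.4
  endloop
 endfacet
 facet normal -0.581 -0.268 -0.768
  outer loop
   vertex 0.6 1.2 3.0
   vertex 0.0 4.8 2.2
   vertex 3.6 1.0 0.8
  endloop
 endfacet
 facet normal -0.325 -0.854 -0.407
  outer loop
   vertex 0.4 0.6 4.2
   vertex 3.6 1.0 0.8
   vertex 1.2 0.2 4.4
  endloop
 endfacet
 facet normal -0.392 -0.795 -0.463
  outer loop
   vertex 0.4 0.6 4.2
   vertex 0.6 1.2 3.0
   vertex 3.6 1.0 0.8
  endloop
 endfacet
 facet normal -0.940 -0.215 -0.264
  outer loop
   vertex 0.4 0.6 4.2
   vertex 0.0 4.8 2.2
   vertex 0.6 1.2 3.0
  endloop
 endfacet
 facet normal -0.145 0.414 0.899
  outer loop
   vertex 0.4 0.6 4.2
   vertex 4.0 3.6 3.4
   vertex 0.0 4.8 2.2
  endloop
 endfacet
 facet normal -0.069 0.333 0.940
  outer loop
   vertex 0.4 0.6 4.2
   vertex 1.2 0.2 4.4
   vertex 4.0 3.6 3.4
  endloop
 endfacet
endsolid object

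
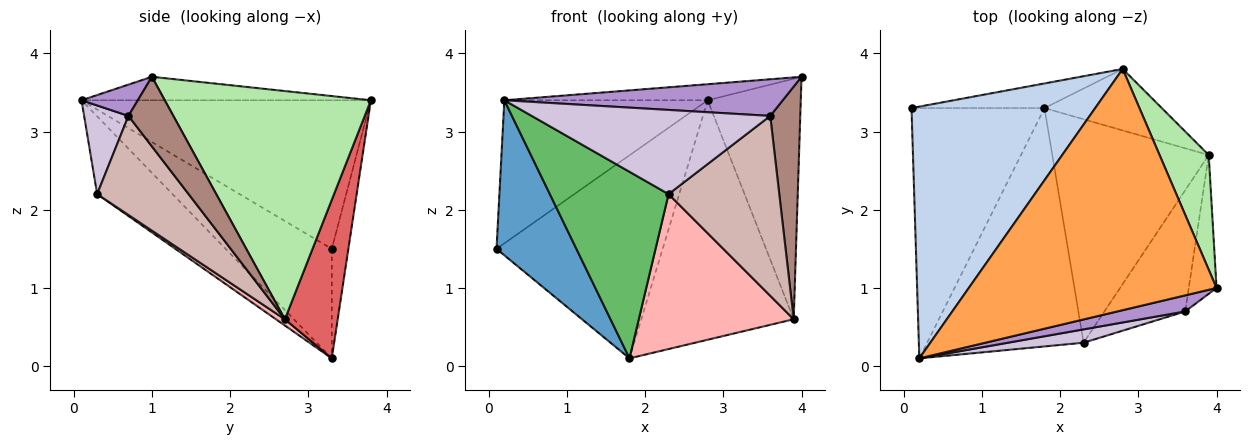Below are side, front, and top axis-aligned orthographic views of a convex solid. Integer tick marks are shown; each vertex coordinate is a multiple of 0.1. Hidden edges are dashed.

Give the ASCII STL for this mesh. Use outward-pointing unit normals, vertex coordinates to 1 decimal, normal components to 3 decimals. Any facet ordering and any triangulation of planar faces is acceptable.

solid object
 facet normal -0.574 -0.431 -0.696
  outer loop
   vertex 1.8 3.3 0.1
   vertex 0.2 0.1 3.4
   vertex 0.1 3.3 1.5
  endloop
 endfacet
 facet normal -0.575 0.404 0.711
  outer loop
   vertex 2.8 3.8 3.4
   vertex 0.1 3.3 1.5
   vertex 0.2 0.1 3.4
  endloop
 endfacet
 facet normal -0.094 0.066 0.993
  outer loop
   vertex 2.8 3.8 3.4
   vertex 0.2 0.1 3.4
   vertex 4.0 1.0 3.7
  endloop
 endfacet
 facet normal -0.099 0.988 -0.120
  outer loop
   vertex 2.8 3.8 3.4
   vertex 1.8 3.3 0.1
   vertex 0.1 3.3 1.5
  endloop
 endfacet
 facet normal -0.364 -0.574 -0.733
  outer loop
   vertex 2.3 0.3 2.2
   vertex 0.2 0.1 3.4
   vertex 1.8 3.3 0.1
  endloop
 endfacet
 facet normal 0.894 0.404 0.193
  outer loop
   vertex 3.9 2.7 0.6
   vertex 2.8 3.8 3.4
   vertex 4.0 1.0 3.7
  endloop
 endfacet
 facet normal 0.318 0.918 -0.236
  outer loop
   vertex 3.9 2.7 0.6
   vertex 1.8 3.3 0.1
   vertex 2.8 3.8 3.4
  endloop
 endfacet
 facet normal 0.033 -0.569 -0.821
  outer loop
   vertex 3.9 2.7 0.6
   vertex 2.3 0.3 2.2
   vertex 1.8 3.3 0.1
  endloop
 endfacet
 facet normal 0.182 -0.901 0.395
  outer loop
   vertex 3.6 0.7 3.2
   vertex 4.0 1.0 3.7
   vertex 0.2 0.1 3.4
  endloop
 endfacet
 facet normal 0.180 -0.971 0.154
  outer loop
   vertex 3.6 0.7 3.2
   vertex 0.2 0.1 3.4
   vertex 2.3 0.3 2.2
  endloop
 endfacet
 facet normal 0.789 -0.528 -0.315
  outer loop
   vertex 3.6 0.7 3.2
   vertex 3.9 2.7 0.6
   vertex 4.0 1.0 3.7
  endloop
 endfacet
 facet normal 0.565 -0.684 -0.461
  outer loop
   vertex 3.6 0.7 3.2
   vertex 2.3 0.3 2.2
   vertex 3.9 2.7 0.6
  endloop
 endfacet
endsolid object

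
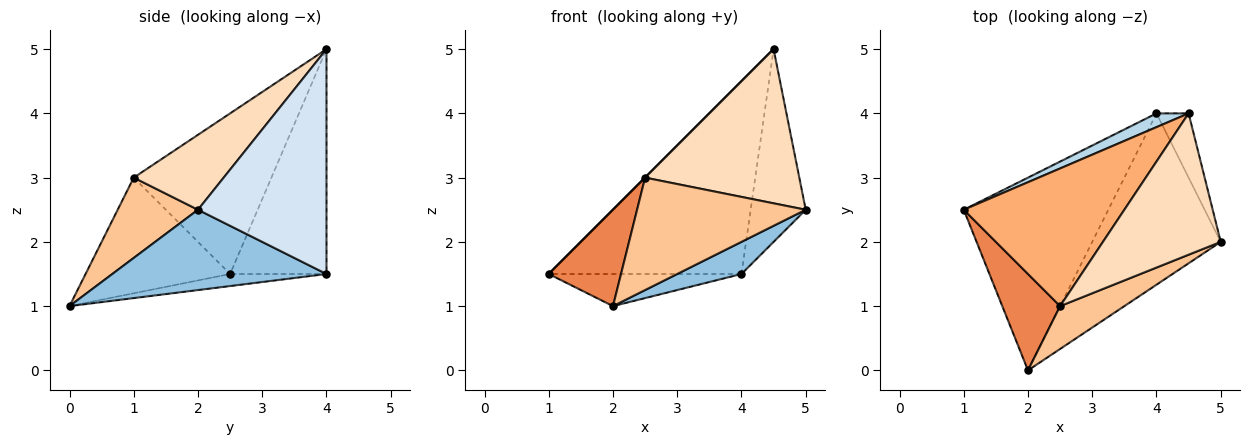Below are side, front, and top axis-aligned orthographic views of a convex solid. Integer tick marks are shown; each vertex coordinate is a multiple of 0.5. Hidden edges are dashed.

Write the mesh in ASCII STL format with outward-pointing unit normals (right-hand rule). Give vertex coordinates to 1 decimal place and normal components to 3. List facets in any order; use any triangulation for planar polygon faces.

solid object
 facet normal -0.082 0.164 -0.983
  outer loop
   vertex 4.0 4.0 1.5
   vertex 2.0 0.0 1.0
   vertex 1.0 2.5 1.5
  endloop
 endfacet
 facet normal 0.523 -0.157 -0.837
  outer loop
   vertex 4.0 4.0 1.5
   vertex 5.0 2.0 2.5
   vertex 2.0 0.0 1.0
  endloop
 endfacet
 facet normal -0.446 0.893 0.064
  outer loop
   vertex 4.0 4.0 1.5
   vertex 1.0 2.5 1.5
   vertex 4.5 4.0 5.0
  endloop
 endfacet
 facet normal 0.911 0.391 -0.130
  outer loop
   vertex 4.0 4.0 1.5
   vertex 4.5 4.0 5.0
   vertex 5.0 2.0 2.5
  endloop
 endfacet
 facet normal -0.816 -0.408 0.408
  outer loop
   vertex 2.5 1.0 3.0
   vertex 1.0 2.5 1.5
   vertex 2.0 0.0 1.0
  endloop
 endfacet
 facet normal -0.707 0.000 0.707
  outer loop
   vertex 2.5 1.0 3.0
   vertex 4.5 4.0 5.0
   vertex 1.0 2.5 1.5
  endloop
 endfacet
 facet normal 0.407 -0.854 0.325
  outer loop
   vertex 2.5 1.0 3.0
   vertex 2.0 0.0 1.0
   vertex 5.0 2.0 2.5
  endloop
 endfacet
 facet normal 0.395 -0.677 0.621
  outer loop
   vertex 2.5 1.0 3.0
   vertex 5.0 2.0 2.5
   vertex 4.5 4.0 5.0
  endloop
 endfacet
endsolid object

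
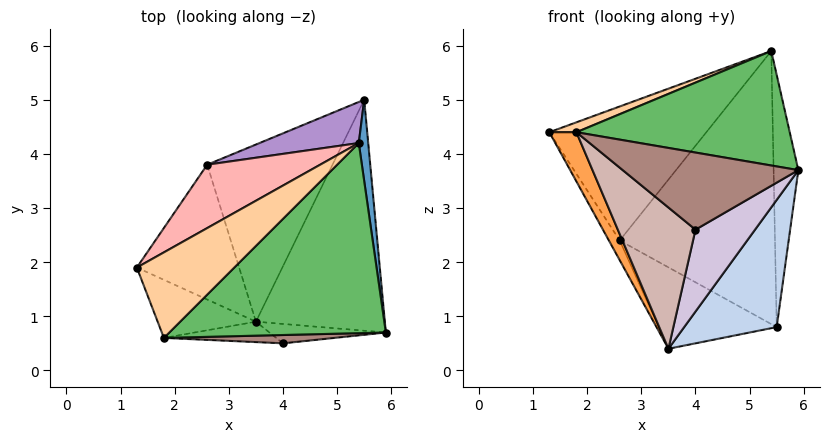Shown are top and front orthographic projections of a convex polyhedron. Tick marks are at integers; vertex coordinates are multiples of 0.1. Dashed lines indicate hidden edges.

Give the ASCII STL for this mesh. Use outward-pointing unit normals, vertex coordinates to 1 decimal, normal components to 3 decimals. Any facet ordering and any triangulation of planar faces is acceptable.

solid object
 facet normal 0.992 0.118 0.038
  outer loop
   vertex 5.4 4.2 5.9
   vertex 5.9 0.7 3.7
   vertex 5.5 5.0 0.8
  endloop
 endfacet
 facet normal 0.759 -0.314 -0.571
  outer loop
   vertex 3.5 0.9 0.4
   vertex 5.5 5.0 0.8
   vertex 5.9 0.7 3.7
  endloop
 endfacet
 facet normal -0.859 -0.331 -0.390
  outer loop
   vertex 1.8 0.6 4.4
   vertex 1.3 1.9 4.4
   vertex 3.5 0.9 0.4
  endloop
 endfacet
 facet normal -0.286 -0.110 0.952
  outer loop
   vertex 1.8 0.6 4.4
   vertex 5.4 4.2 5.9
   vertex 1.3 1.9 4.4
  endloop
 endfacet
 facet normal 0.157 -0.509 0.846
  outer loop
   vertex 1.8 0.6 4.4
   vertex 5.9 0.7 3.7
   vertex 5.4 4.2 5.9
  endloop
 endfacet
 facet normal -0.866 0.072 -0.494
  outer loop
   vertex 2.6 3.8 2.4
   vertex 3.5 0.9 0.4
   vertex 1.3 1.9 4.4
  endloop
 endfacet
 facet normal -0.559 0.346 -0.753
  outer loop
   vertex 2.6 3.8 2.4
   vertex 5.5 5.0 0.8
   vertex 3.5 0.9 0.4
  endloop
 endfacet
 facet normal -0.553 0.753 0.356
  outer loop
   vertex 2.6 3.8 2.4
   vertex 1.3 1.9 4.4
   vertex 5.4 4.2 5.9
  endloop
 endfacet
 facet normal -0.311 0.940 0.141
  outer loop
   vertex 2.6 3.8 2.4
   vertex 5.4 4.2 5.9
   vertex 5.5 5.0 0.8
  endloop
 endfacet
 facet normal 0.230 -0.947 -0.224
  outer loop
   vertex 4.0 0.5 2.6
   vertex 3.5 0.9 0.4
   vertex 5.9 0.7 3.7
  endloop
 endfacet
 facet normal 0.043 -0.993 0.107
  outer loop
   vertex 4.0 0.5 2.6
   vertex 5.9 0.7 3.7
   vertex 1.8 0.6 4.4
  endloop
 endfacet
 facet normal -0.160 -0.977 -0.141
  outer loop
   vertex 4.0 0.5 2.6
   vertex 1.8 0.6 4.4
   vertex 3.5 0.9 0.4
  endloop
 endfacet
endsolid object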